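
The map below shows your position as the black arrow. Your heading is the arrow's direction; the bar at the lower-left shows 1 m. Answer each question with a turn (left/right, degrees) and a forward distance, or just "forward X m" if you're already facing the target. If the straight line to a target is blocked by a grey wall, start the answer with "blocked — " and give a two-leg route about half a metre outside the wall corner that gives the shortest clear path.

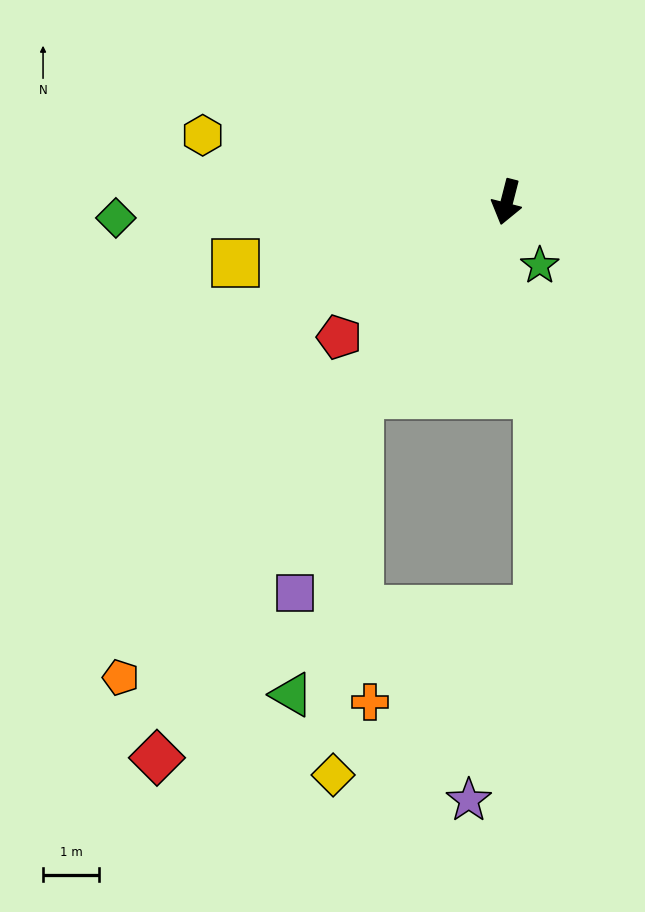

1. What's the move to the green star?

turn left 42°, forward 1.3 m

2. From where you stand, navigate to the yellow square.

turn right 63°, forward 5.0 m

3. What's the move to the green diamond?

turn right 73°, forward 7.0 m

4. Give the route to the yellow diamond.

blocked — turn right 23°, forward 4.3 m, then turn left 33°, forward 6.8 m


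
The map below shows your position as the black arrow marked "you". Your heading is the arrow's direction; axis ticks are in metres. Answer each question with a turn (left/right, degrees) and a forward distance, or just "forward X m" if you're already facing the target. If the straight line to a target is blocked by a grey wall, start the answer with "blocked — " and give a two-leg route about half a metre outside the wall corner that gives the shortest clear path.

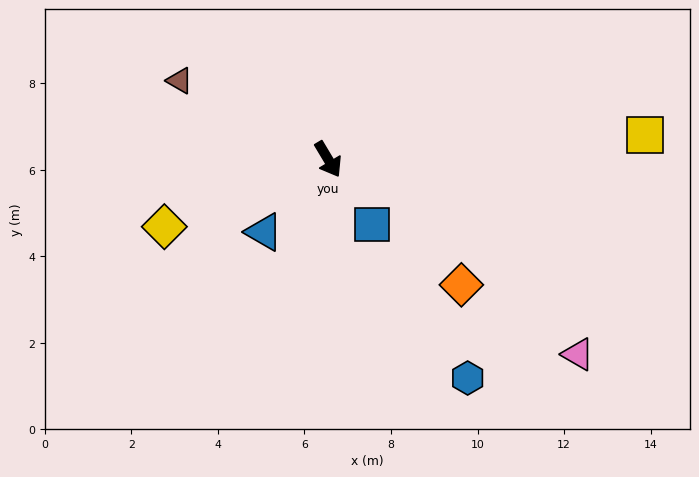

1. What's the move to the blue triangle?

turn right 72°, forward 2.2 m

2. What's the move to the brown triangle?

turn right 149°, forward 3.9 m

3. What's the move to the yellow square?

turn left 63°, forward 7.3 m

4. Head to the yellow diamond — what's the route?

turn right 98°, forward 4.1 m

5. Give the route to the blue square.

turn left 3°, forward 1.8 m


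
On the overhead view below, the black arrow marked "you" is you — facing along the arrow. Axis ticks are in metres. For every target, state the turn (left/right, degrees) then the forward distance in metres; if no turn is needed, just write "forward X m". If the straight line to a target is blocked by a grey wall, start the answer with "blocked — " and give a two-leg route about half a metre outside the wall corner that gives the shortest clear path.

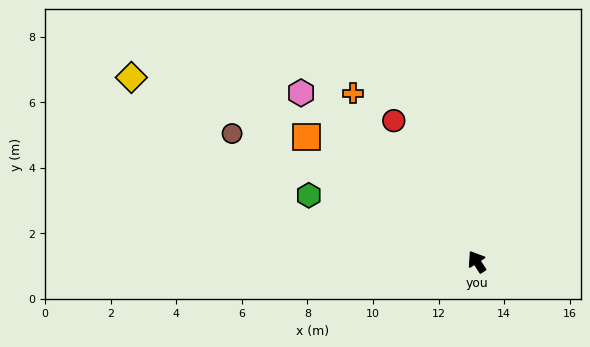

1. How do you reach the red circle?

turn right 2°, forward 5.0 m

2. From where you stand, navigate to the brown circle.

turn left 30°, forward 8.4 m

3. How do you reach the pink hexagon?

turn left 13°, forward 7.4 m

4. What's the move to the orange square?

turn left 21°, forward 6.4 m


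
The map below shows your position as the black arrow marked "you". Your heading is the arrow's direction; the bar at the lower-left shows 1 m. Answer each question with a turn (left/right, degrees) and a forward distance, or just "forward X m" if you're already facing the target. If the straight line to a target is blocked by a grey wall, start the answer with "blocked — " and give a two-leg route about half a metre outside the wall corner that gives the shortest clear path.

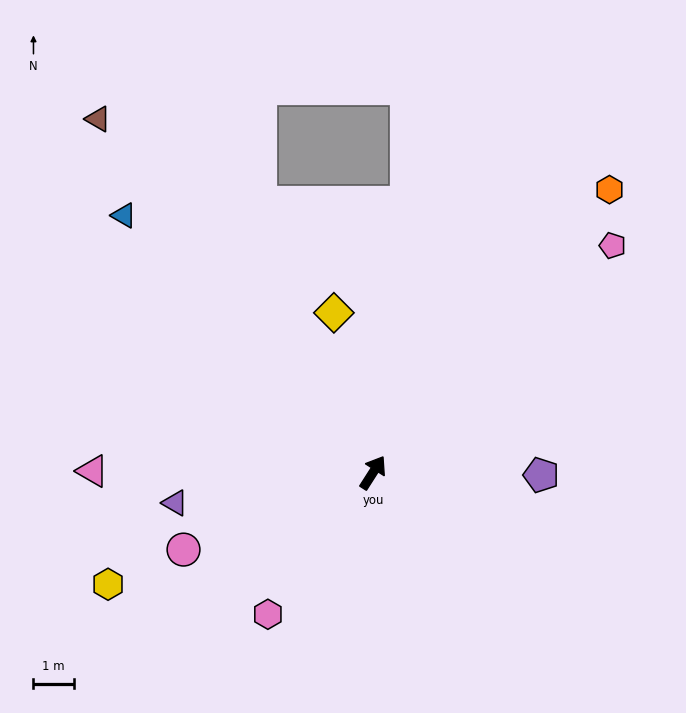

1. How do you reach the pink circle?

turn left 145°, forward 5.1 m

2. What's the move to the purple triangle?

turn left 131°, forward 5.0 m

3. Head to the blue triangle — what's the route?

turn left 77°, forward 8.9 m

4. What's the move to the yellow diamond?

turn left 46°, forward 4.1 m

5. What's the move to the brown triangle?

turn left 70°, forward 11.1 m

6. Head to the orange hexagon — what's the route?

turn right 7°, forward 9.2 m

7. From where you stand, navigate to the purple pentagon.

turn right 58°, forward 4.2 m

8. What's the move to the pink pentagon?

turn right 14°, forward 8.2 m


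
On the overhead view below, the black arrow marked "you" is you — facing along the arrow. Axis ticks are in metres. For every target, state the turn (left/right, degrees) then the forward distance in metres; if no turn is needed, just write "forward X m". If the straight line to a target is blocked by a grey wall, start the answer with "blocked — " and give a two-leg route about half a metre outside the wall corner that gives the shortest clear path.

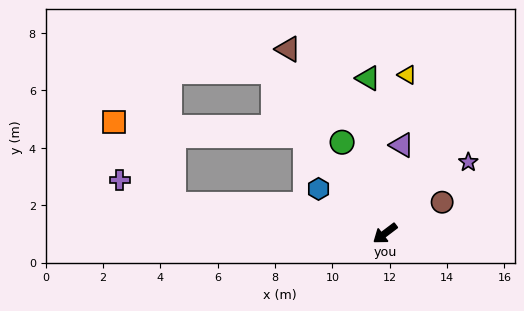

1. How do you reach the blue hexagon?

turn right 71°, forward 2.8 m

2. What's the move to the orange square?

blocked — turn right 45°, forward 7.4 m, then turn right 46°, forward 3.5 m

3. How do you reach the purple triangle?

turn right 138°, forward 3.1 m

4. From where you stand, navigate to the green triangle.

turn right 121°, forward 5.4 m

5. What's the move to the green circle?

turn right 102°, forward 3.5 m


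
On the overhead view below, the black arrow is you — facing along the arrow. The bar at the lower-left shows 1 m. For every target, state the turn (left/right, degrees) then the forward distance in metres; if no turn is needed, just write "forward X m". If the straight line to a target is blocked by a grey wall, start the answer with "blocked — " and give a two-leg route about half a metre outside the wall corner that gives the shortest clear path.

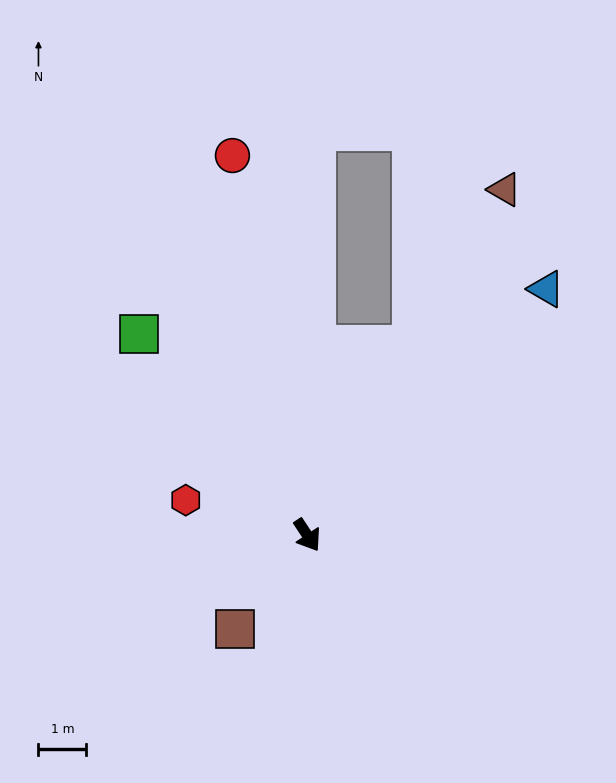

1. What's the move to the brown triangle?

turn left 117°, forward 8.3 m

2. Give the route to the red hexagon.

turn right 139°, forward 2.6 m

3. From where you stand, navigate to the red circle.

turn left 158°, forward 8.1 m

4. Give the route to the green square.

turn right 173°, forward 5.5 m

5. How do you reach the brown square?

turn right 71°, forward 2.5 m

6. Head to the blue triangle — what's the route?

turn left 102°, forward 7.2 m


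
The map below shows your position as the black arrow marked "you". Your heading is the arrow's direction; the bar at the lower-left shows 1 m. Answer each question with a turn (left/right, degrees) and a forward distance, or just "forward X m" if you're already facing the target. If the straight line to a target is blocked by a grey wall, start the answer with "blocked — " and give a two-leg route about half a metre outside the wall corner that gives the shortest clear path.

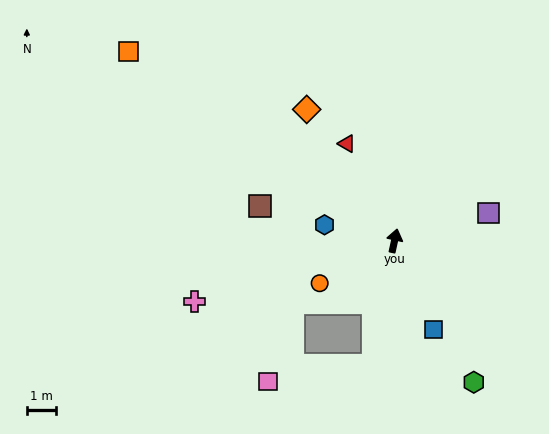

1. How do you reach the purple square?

turn right 61°, forward 3.4 m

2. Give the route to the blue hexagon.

turn left 90°, forward 2.5 m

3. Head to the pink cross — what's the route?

turn left 119°, forward 7.2 m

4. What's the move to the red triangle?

turn left 39°, forward 3.7 m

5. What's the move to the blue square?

turn right 144°, forward 3.4 m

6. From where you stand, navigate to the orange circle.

turn left 132°, forward 3.0 m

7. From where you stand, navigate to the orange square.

turn left 67°, forward 11.3 m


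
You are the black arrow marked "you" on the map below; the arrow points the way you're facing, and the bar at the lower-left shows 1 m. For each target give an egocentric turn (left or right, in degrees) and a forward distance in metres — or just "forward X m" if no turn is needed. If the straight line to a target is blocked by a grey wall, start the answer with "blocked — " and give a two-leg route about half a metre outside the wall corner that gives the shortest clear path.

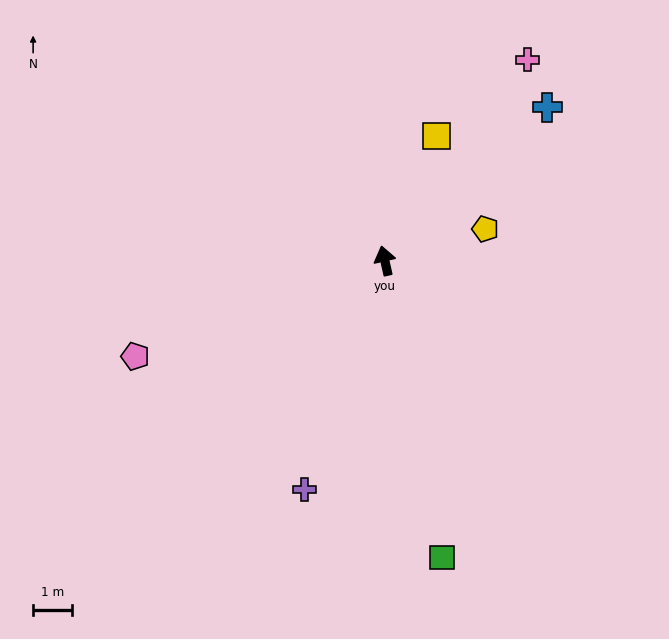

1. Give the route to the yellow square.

turn right 35°, forward 3.4 m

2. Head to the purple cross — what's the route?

turn left 148°, forward 6.2 m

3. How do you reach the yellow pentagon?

turn right 85°, forward 2.7 m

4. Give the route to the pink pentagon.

turn left 98°, forward 6.8 m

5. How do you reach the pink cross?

turn right 48°, forward 6.3 m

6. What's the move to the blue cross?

turn right 59°, forward 5.7 m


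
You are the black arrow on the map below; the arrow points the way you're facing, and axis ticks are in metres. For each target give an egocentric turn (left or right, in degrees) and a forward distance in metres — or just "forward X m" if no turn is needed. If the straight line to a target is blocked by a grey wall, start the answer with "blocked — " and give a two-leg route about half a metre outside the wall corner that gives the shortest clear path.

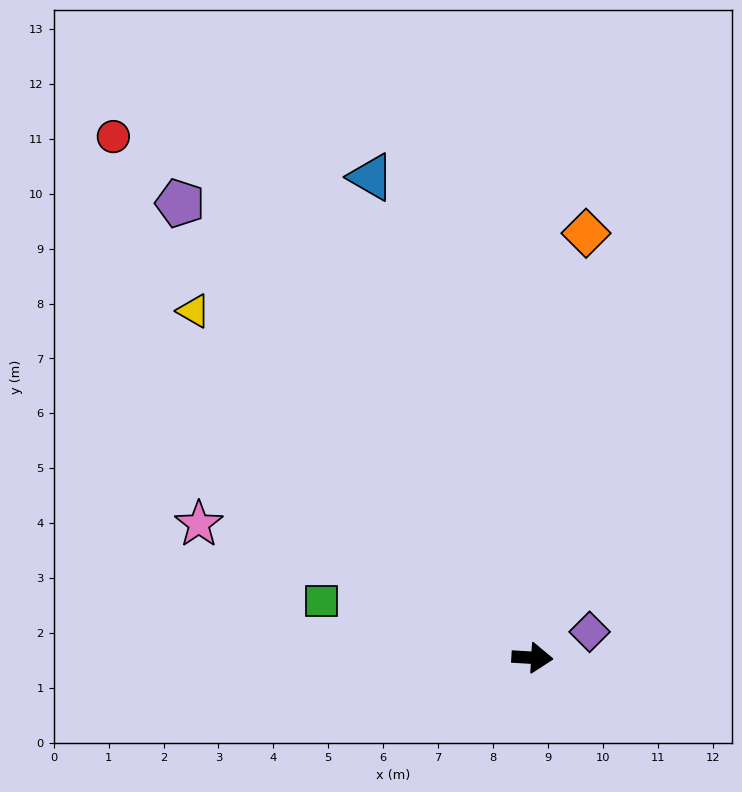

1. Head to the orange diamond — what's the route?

turn left 86°, forward 7.8 m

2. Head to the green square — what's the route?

turn left 168°, forward 4.0 m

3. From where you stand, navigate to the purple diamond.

turn left 28°, forward 1.1 m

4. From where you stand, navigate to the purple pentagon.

turn left 131°, forward 10.5 m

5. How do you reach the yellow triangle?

turn left 138°, forward 8.8 m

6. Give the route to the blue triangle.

turn left 112°, forward 9.2 m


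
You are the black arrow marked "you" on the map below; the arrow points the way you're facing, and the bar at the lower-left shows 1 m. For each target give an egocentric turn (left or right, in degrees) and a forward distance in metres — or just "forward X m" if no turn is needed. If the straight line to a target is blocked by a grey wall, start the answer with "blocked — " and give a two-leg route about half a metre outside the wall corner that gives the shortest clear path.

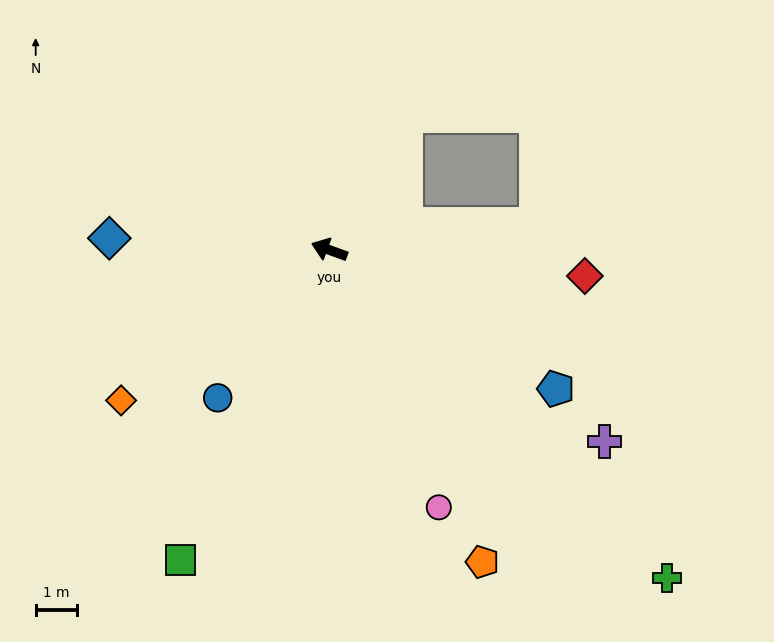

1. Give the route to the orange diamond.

turn left 56°, forward 6.2 m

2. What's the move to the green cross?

turn left 156°, forward 11.4 m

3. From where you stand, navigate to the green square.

turn left 84°, forward 8.3 m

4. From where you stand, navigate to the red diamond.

turn right 166°, forward 6.2 m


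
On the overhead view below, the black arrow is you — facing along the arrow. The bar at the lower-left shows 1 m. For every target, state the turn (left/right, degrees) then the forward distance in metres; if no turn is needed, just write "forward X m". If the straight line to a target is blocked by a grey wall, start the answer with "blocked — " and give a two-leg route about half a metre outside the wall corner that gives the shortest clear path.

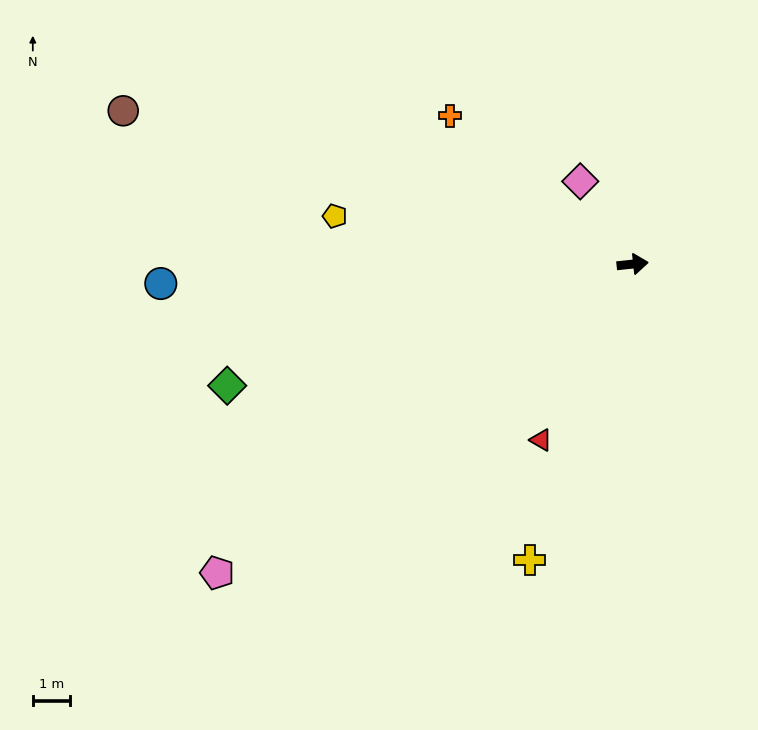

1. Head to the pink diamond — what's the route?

turn left 116°, forward 2.6 m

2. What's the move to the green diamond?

turn right 169°, forward 11.3 m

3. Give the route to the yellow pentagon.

turn left 165°, forward 8.1 m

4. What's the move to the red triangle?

turn right 124°, forward 5.3 m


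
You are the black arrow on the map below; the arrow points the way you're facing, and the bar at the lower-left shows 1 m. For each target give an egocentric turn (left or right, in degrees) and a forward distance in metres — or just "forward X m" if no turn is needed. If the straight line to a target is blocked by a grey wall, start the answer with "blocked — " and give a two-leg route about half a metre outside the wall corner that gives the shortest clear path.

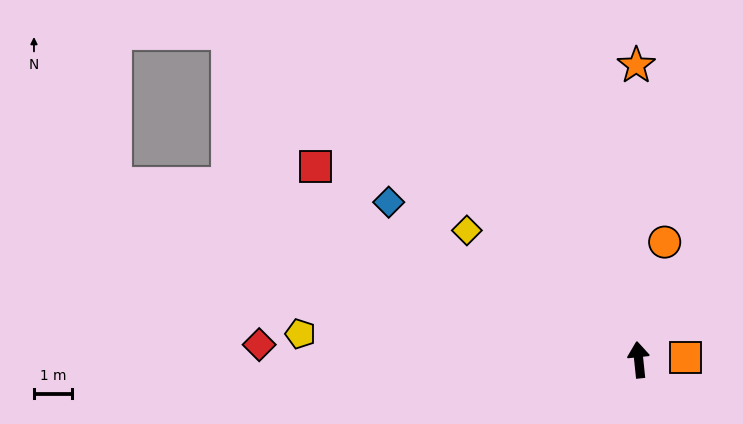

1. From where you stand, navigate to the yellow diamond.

turn left 47°, forward 5.6 m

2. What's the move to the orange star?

turn right 5°, forward 7.7 m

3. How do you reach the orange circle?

turn right 18°, forward 3.1 m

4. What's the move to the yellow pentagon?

turn left 80°, forward 8.8 m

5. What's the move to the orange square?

turn right 93°, forward 1.2 m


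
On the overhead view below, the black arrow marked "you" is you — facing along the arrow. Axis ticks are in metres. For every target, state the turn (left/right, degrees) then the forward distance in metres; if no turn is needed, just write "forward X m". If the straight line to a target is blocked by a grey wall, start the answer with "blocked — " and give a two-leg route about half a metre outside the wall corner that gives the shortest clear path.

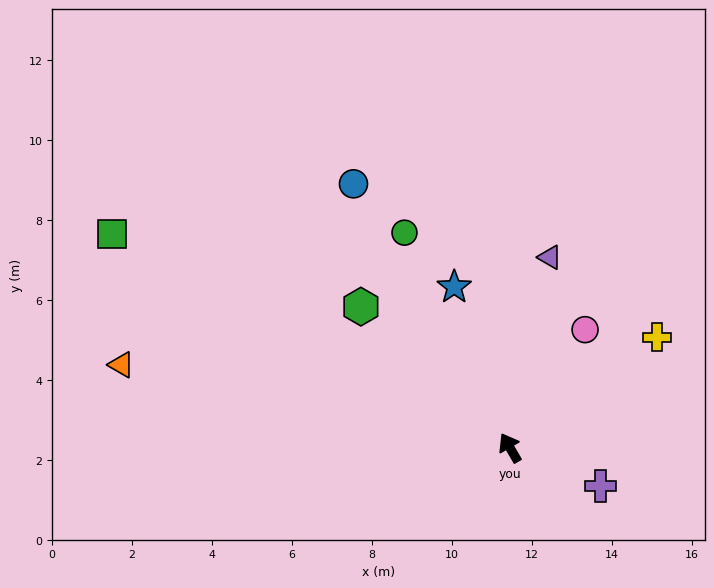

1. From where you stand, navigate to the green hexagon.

turn left 16°, forward 5.1 m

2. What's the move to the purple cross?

turn right 143°, forward 2.5 m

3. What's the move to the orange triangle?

turn left 48°, forward 9.9 m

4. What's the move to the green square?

turn left 32°, forward 11.3 m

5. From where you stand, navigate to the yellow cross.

turn right 83°, forward 4.6 m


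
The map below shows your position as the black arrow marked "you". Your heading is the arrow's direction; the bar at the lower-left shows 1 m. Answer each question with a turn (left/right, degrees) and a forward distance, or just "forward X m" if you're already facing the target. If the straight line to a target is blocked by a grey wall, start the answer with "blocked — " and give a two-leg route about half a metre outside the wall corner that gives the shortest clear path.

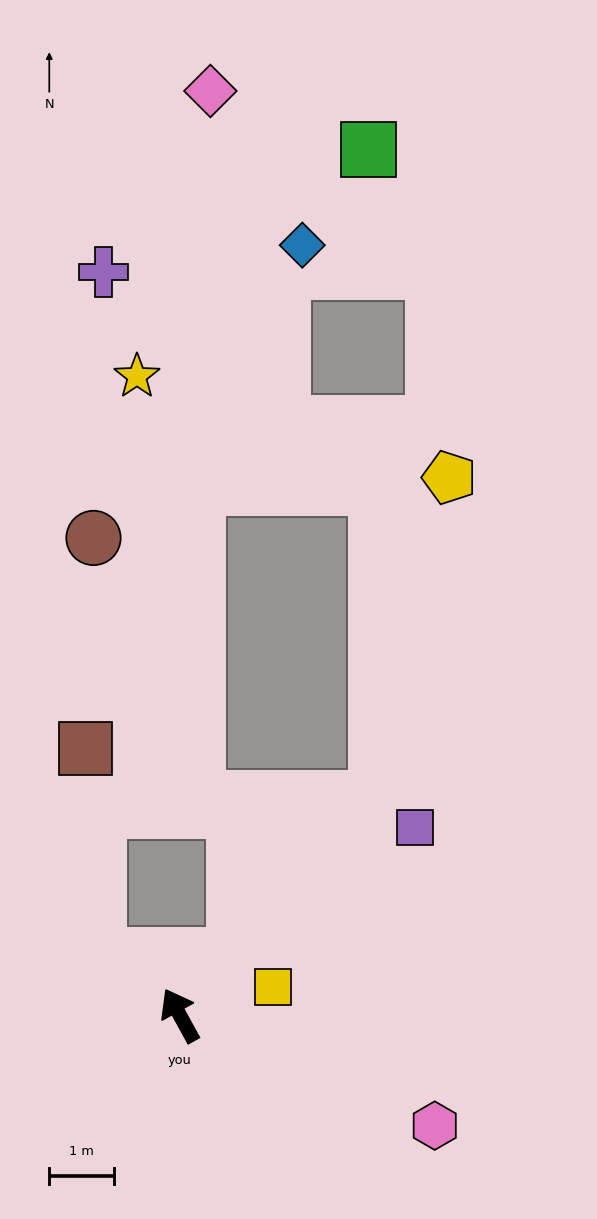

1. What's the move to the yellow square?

turn right 102°, forward 1.5 m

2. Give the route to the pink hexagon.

turn right 142°, forward 4.3 m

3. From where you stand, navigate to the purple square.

turn right 80°, forward 4.6 m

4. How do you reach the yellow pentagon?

blocked — turn right 71°, forward 4.5 m, then turn left 29°, forward 5.1 m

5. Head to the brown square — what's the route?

blocked — turn left 25°, forward 1.6 m, then turn right 50°, forward 3.2 m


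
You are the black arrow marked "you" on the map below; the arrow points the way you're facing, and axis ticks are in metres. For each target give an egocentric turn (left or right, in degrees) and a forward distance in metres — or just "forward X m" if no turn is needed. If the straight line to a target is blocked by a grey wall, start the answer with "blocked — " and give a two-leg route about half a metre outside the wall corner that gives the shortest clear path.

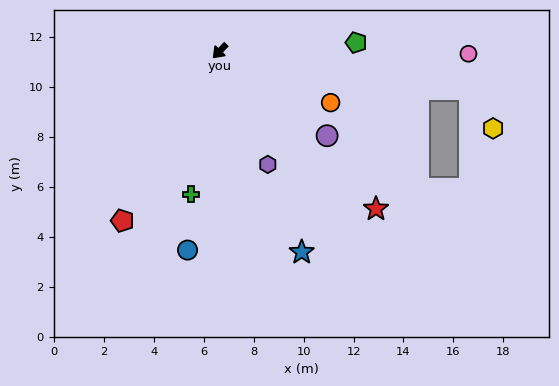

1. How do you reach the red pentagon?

turn left 14°, forward 7.8 m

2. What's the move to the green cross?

turn left 32°, forward 5.9 m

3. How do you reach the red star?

turn left 89°, forward 8.9 m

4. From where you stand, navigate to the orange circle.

turn left 109°, forward 4.9 m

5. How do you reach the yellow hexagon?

blocked — turn left 125°, forward 10.1 m, then turn right 50°, forward 1.8 m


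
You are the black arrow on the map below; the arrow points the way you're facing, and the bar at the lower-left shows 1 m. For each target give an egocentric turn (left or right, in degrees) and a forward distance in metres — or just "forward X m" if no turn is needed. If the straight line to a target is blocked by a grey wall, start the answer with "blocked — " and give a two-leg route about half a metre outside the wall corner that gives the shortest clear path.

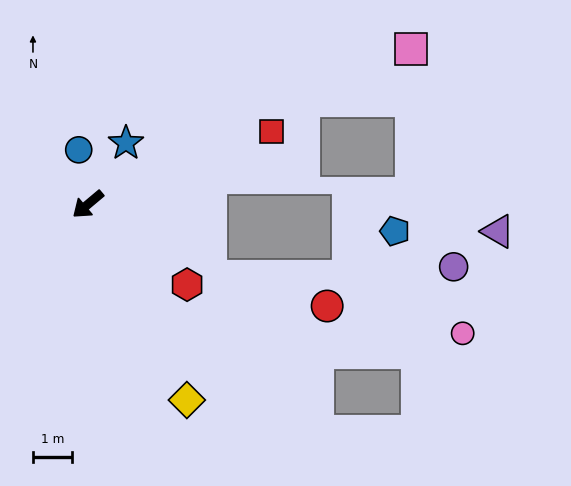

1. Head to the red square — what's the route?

turn left 162°, forward 5.1 m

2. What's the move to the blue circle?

turn right 120°, forward 1.4 m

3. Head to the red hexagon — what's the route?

turn left 101°, forward 3.3 m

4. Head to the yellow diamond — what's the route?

turn left 77°, forward 5.7 m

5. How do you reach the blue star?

turn right 162°, forward 1.9 m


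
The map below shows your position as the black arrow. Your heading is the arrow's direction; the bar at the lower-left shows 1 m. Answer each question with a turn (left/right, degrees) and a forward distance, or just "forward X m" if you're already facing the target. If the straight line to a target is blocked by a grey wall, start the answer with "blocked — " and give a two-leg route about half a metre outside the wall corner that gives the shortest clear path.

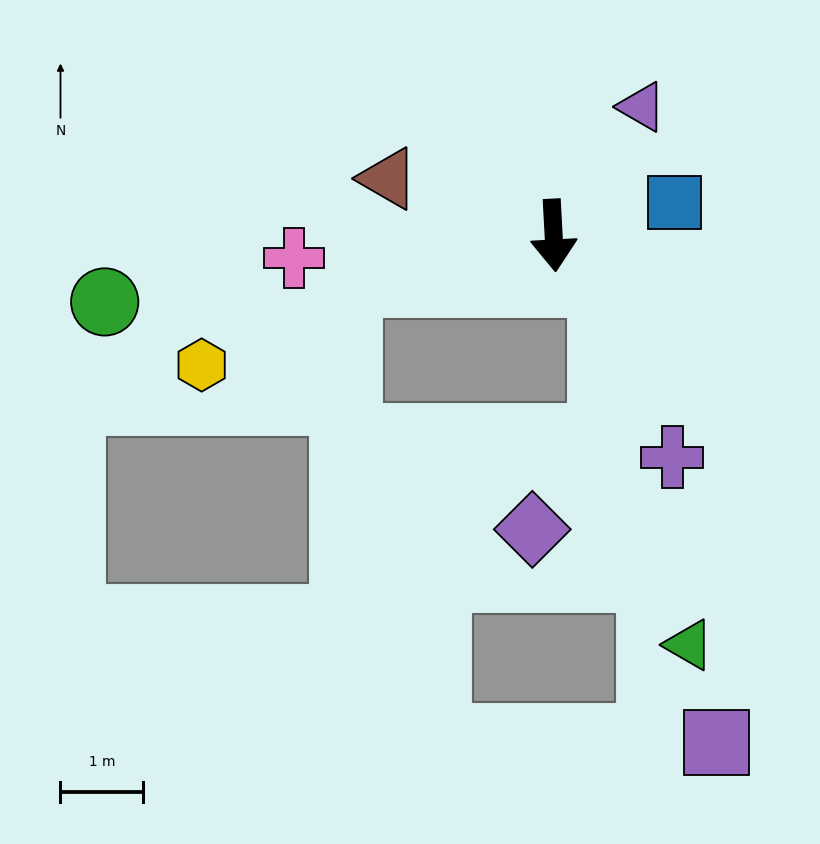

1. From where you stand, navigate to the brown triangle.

turn right 112°, forward 2.1 m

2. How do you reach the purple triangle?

turn left 143°, forward 1.9 m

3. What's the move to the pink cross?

turn right 88°, forward 3.2 m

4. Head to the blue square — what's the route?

turn left 102°, forward 1.5 m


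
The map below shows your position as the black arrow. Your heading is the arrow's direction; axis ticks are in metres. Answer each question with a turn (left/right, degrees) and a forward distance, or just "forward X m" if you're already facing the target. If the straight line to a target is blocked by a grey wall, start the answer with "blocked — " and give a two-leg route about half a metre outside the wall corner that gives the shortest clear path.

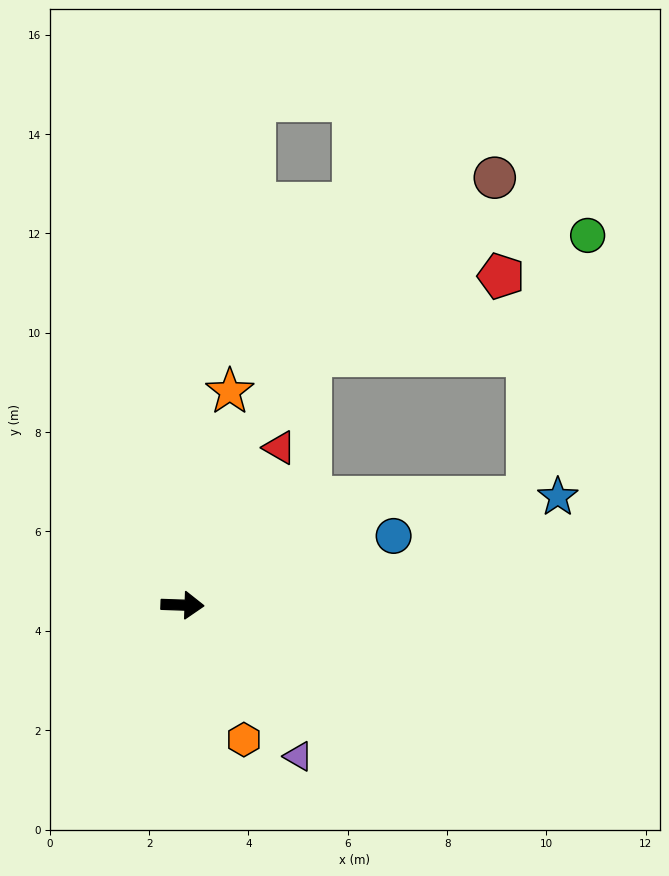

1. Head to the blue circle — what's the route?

turn left 20°, forward 4.5 m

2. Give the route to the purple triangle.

turn right 51°, forward 3.8 m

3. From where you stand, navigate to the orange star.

turn left 79°, forward 4.4 m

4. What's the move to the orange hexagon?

turn right 64°, forward 3.0 m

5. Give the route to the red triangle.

turn left 60°, forward 3.7 m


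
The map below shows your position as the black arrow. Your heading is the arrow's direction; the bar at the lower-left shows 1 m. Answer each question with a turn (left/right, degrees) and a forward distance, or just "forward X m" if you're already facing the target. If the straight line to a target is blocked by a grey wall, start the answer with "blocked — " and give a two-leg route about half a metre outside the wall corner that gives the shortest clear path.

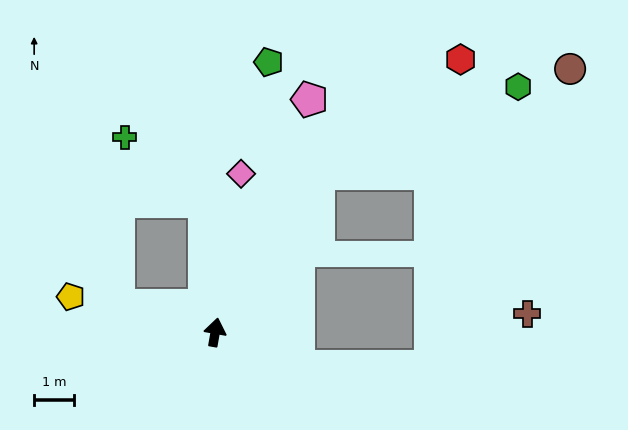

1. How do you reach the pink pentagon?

turn right 12°, forward 6.3 m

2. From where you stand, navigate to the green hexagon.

blocked — turn right 23°, forward 4.7 m, then turn right 34°, forward 5.5 m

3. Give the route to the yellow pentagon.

turn left 86°, forward 3.7 m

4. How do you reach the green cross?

blocked — turn left 14°, forward 3.3 m, then turn left 48°, forward 2.6 m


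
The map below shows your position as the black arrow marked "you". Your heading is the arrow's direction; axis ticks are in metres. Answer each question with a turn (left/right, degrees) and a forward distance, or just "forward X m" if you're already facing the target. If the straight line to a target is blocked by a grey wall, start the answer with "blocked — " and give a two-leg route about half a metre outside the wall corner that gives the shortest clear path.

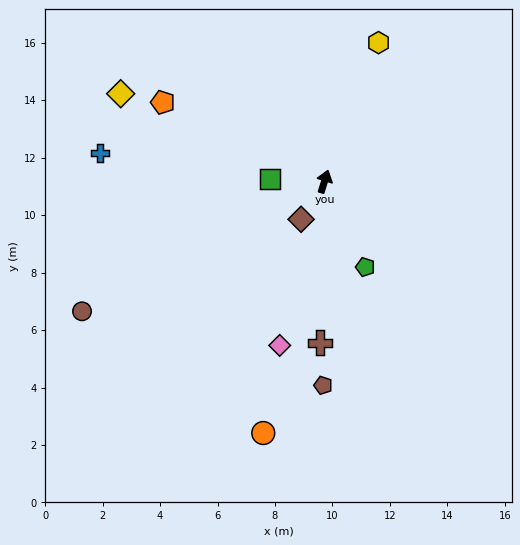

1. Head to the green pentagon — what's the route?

turn right 137°, forward 3.3 m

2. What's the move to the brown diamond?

turn left 166°, forward 1.5 m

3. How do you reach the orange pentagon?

turn left 81°, forward 6.3 m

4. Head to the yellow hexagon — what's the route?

turn right 4°, forward 5.2 m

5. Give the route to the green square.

turn left 105°, forward 1.9 m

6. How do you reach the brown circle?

turn left 136°, forward 9.6 m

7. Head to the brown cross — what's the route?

turn right 164°, forward 5.6 m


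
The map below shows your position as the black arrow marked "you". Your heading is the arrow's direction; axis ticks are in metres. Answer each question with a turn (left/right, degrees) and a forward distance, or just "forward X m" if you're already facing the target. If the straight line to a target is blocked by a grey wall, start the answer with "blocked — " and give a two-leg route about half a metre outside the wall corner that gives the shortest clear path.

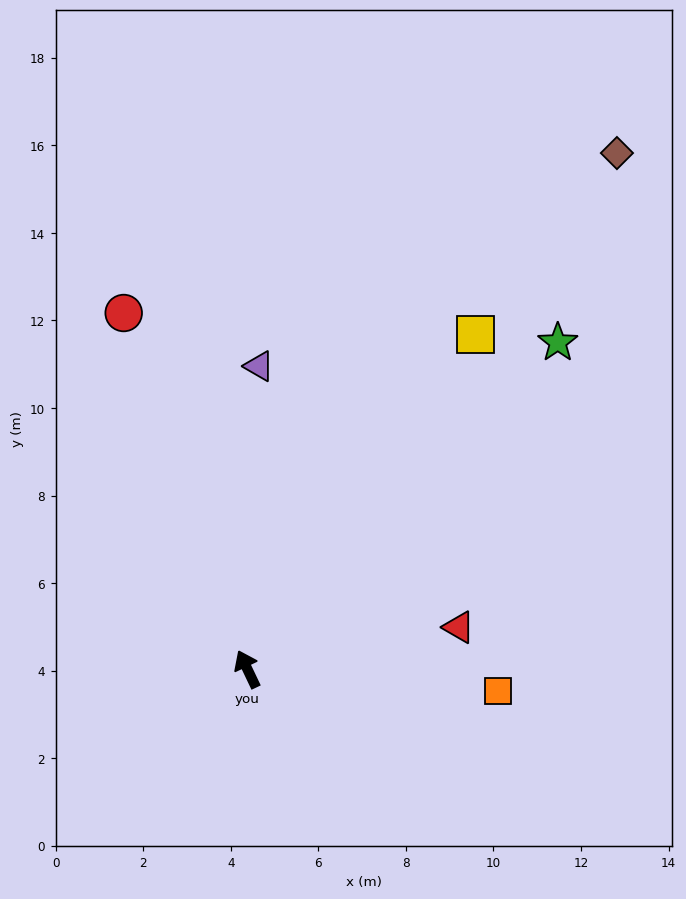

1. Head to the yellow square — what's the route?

turn right 60°, forward 9.3 m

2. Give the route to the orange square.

turn right 120°, forward 5.7 m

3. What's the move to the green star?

turn right 69°, forward 10.3 m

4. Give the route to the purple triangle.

turn right 28°, forward 6.9 m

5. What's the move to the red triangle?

turn right 104°, forward 4.9 m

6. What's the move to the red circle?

turn right 6°, forward 8.6 m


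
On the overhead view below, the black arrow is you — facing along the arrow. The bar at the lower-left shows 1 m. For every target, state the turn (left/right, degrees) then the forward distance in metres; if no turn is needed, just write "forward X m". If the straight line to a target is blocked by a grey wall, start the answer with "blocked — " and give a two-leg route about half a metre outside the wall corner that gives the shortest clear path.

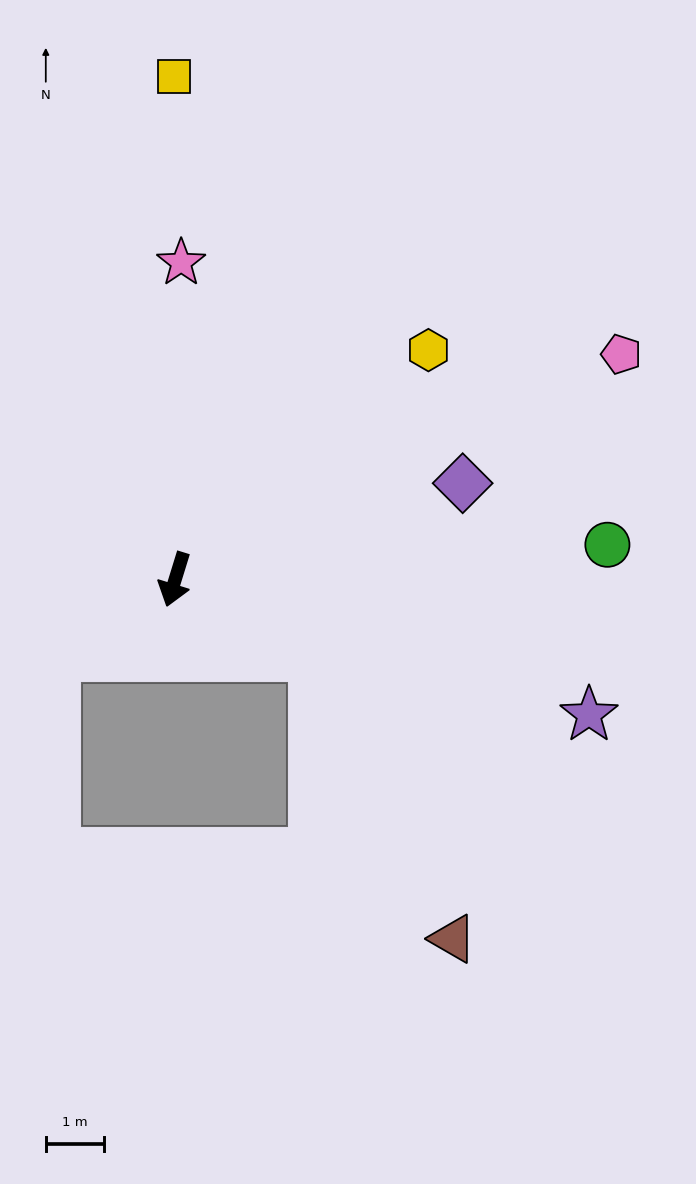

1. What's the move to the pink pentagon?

turn left 134°, forward 8.5 m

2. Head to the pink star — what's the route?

turn right 164°, forward 5.4 m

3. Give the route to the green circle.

turn left 112°, forward 7.4 m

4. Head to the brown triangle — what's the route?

blocked — turn left 78°, forward 2.7 m, then turn right 35°, forward 5.4 m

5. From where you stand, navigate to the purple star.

turn left 89°, forward 7.4 m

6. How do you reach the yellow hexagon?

turn left 149°, forward 5.8 m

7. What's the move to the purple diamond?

turn left 126°, forward 5.2 m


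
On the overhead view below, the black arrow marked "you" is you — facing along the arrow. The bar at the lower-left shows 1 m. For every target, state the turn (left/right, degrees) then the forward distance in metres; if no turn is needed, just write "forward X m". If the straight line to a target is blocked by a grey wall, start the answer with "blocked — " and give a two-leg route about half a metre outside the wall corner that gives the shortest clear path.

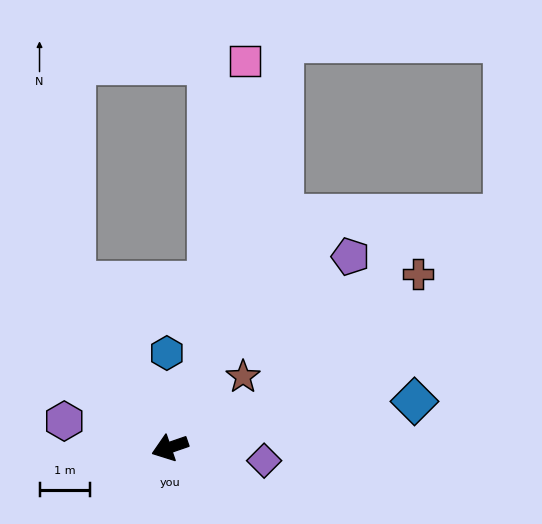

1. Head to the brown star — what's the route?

turn right 155°, forward 2.0 m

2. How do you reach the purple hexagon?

turn right 33°, forward 2.1 m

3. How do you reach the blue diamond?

turn left 172°, forward 4.9 m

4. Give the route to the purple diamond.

turn left 153°, forward 1.9 m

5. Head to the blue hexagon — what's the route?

turn right 107°, forward 1.9 m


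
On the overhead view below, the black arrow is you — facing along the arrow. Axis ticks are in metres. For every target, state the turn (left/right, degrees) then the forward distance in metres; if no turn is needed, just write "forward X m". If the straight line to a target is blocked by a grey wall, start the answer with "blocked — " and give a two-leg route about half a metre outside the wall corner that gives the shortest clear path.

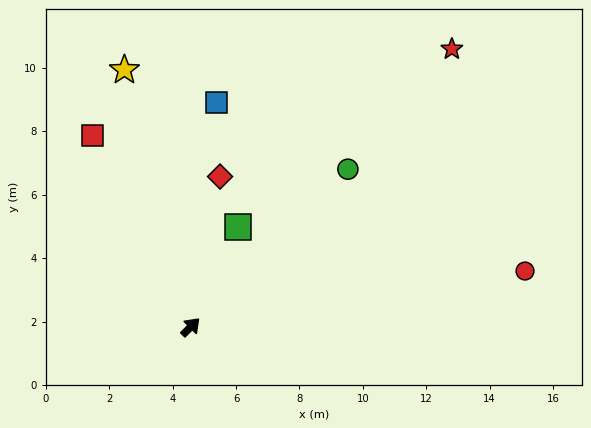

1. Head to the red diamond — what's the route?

turn left 34°, forward 4.8 m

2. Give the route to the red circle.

turn right 36°, forward 10.7 m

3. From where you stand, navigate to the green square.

turn left 20°, forward 3.5 m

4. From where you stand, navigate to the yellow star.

turn left 59°, forward 8.4 m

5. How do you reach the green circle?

forward 7.0 m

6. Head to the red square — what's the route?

turn left 72°, forward 6.8 m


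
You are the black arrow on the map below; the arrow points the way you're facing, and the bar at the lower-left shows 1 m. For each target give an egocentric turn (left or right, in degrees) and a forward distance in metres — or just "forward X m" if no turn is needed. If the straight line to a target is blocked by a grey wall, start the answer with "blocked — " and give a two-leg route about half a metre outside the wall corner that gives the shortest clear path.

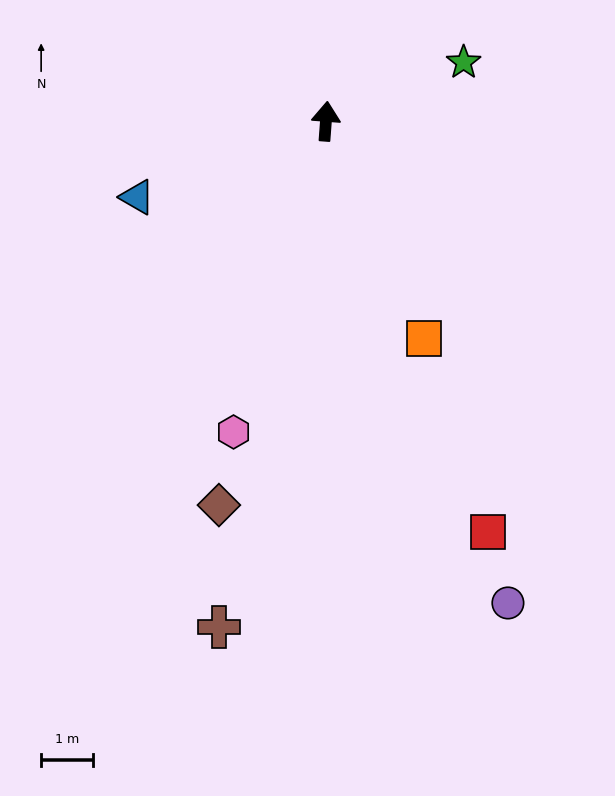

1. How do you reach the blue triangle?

turn left 116°, forward 3.9 m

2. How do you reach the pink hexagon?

turn left 168°, forward 6.3 m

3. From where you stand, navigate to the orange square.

turn right 151°, forward 4.6 m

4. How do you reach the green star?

turn right 63°, forward 2.9 m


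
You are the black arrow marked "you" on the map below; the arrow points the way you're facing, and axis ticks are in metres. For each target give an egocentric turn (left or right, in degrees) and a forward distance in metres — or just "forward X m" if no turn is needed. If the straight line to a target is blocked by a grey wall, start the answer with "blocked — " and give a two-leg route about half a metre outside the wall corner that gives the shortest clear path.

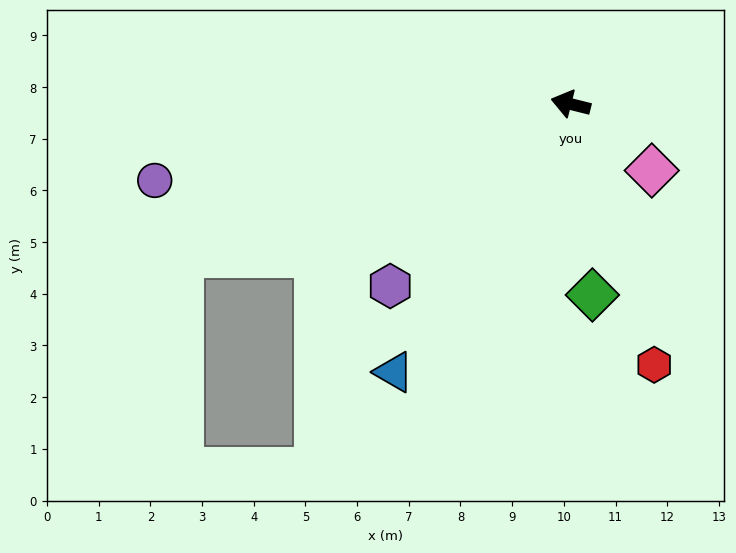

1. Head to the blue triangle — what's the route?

turn left 71°, forward 6.2 m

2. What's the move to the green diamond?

turn left 111°, forward 3.7 m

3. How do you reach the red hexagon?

turn left 122°, forward 5.3 m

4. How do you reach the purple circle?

turn left 24°, forward 8.2 m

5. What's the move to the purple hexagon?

turn left 59°, forward 5.0 m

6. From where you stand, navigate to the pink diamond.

turn left 155°, forward 2.0 m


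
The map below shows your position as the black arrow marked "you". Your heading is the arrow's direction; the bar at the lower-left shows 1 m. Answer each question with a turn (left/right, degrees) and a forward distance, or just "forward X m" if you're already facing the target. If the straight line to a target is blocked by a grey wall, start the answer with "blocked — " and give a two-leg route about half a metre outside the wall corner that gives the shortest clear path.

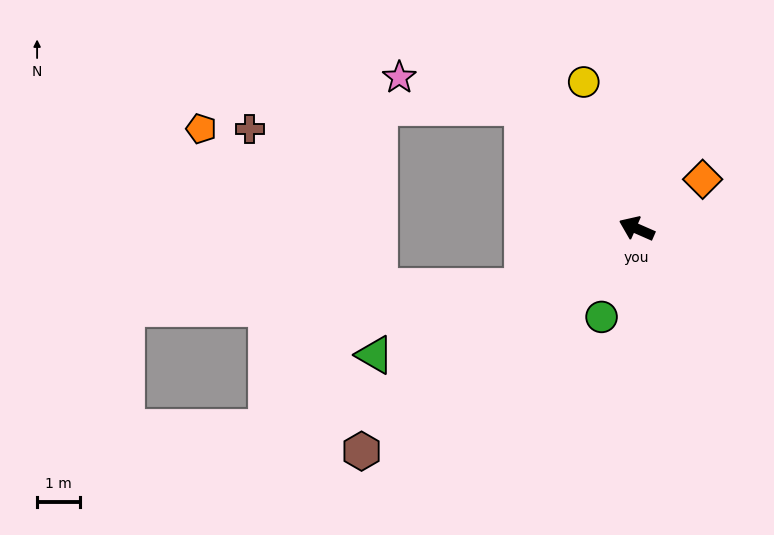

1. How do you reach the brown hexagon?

turn left 63°, forward 8.2 m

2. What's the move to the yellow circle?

turn right 46°, forward 3.6 m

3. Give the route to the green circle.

turn left 92°, forward 2.2 m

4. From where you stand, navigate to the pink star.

blocked — turn right 23°, forward 3.8 m, then turn left 33°, forward 2.9 m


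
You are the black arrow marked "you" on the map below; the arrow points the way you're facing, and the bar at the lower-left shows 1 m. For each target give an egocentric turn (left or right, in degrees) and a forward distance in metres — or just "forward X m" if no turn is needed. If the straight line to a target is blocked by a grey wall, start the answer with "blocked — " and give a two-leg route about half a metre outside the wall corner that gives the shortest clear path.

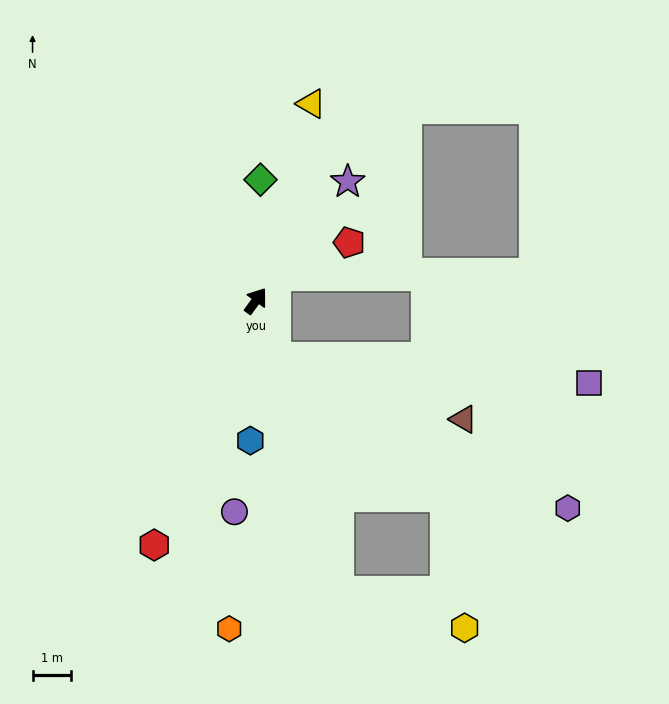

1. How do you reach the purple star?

forward 3.9 m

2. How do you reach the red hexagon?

turn right 167°, forward 6.8 m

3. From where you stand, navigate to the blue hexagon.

turn right 146°, forward 3.6 m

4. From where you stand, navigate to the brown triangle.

blocked — turn right 126°, forward 1.6 m, then turn left 54°, forward 5.1 m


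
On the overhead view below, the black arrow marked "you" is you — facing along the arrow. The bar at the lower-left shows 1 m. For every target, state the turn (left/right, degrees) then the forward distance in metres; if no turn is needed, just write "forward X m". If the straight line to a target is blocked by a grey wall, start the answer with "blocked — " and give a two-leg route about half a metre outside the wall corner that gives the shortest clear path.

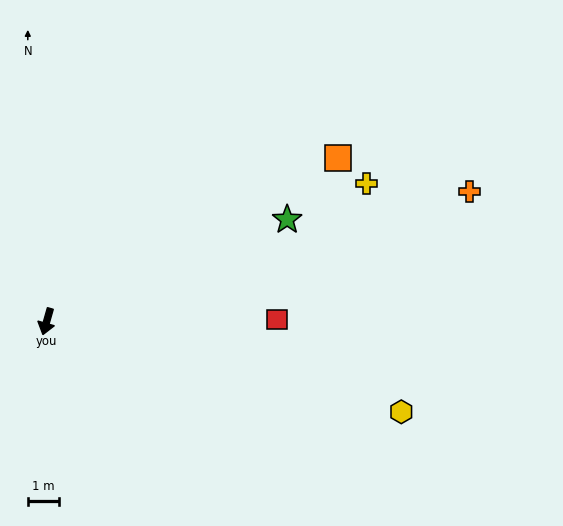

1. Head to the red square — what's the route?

turn left 106°, forward 7.5 m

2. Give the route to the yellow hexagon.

turn left 92°, forward 11.9 m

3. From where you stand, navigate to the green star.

turn left 129°, forward 8.5 m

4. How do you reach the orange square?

turn left 135°, forward 10.9 m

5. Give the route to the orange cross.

turn left 123°, forward 14.4 m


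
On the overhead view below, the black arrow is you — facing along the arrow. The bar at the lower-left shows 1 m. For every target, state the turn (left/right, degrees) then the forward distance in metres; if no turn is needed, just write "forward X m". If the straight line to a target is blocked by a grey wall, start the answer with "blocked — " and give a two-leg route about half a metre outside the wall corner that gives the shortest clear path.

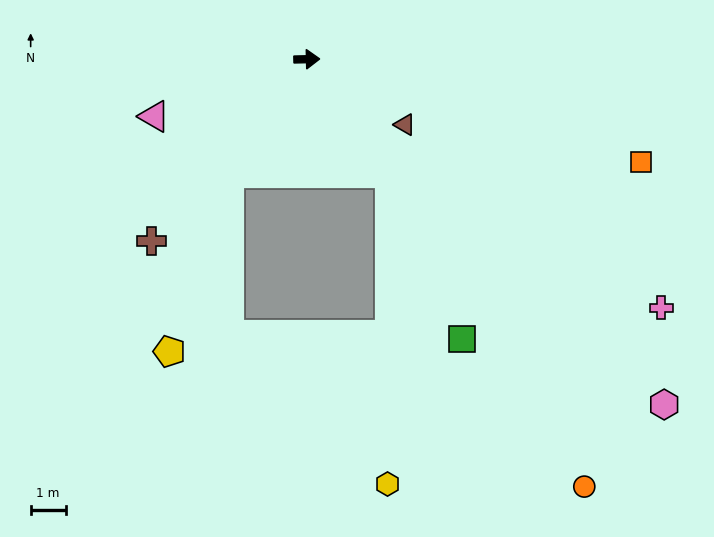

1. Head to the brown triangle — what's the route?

turn right 35°, forward 3.4 m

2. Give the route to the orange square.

turn right 18°, forward 10.0 m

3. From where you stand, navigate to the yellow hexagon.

blocked — turn right 55°, forward 4.1 m, then turn right 37°, forward 8.9 m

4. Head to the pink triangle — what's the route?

turn right 161°, forward 4.7 m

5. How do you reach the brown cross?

turn right 132°, forward 6.8 m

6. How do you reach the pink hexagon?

turn right 45°, forward 14.2 m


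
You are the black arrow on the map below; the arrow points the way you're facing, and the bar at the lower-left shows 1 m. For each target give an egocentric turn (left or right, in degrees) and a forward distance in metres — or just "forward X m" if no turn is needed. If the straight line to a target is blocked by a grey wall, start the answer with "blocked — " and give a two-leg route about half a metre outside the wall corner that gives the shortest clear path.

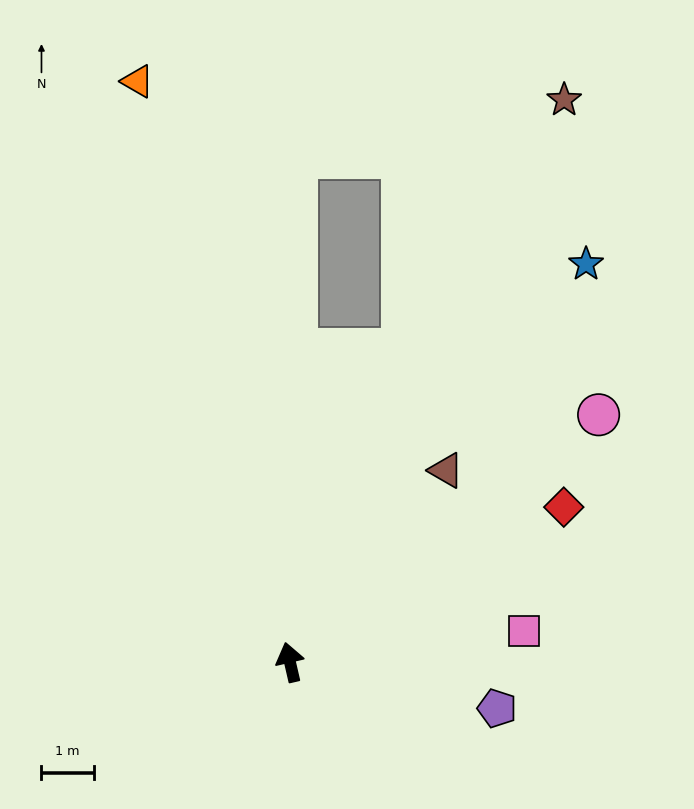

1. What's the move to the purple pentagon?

turn right 116°, forward 4.1 m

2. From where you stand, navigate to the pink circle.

turn right 64°, forward 7.6 m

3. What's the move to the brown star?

turn right 39°, forward 12.0 m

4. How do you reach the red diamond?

turn right 73°, forward 6.0 m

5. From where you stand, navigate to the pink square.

turn right 95°, forward 4.5 m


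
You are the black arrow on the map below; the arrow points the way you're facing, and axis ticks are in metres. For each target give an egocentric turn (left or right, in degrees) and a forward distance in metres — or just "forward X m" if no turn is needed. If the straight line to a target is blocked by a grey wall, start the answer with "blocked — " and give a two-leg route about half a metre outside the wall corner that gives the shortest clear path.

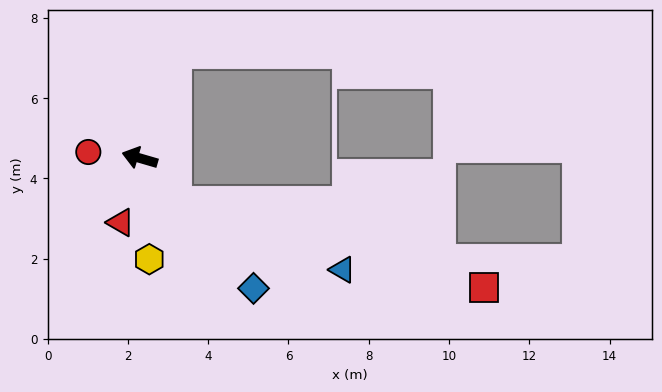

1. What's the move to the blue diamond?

turn left 147°, forward 4.3 m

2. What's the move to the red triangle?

turn left 90°, forward 1.7 m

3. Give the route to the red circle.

turn left 9°, forward 1.3 m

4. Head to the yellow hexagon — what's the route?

turn left 112°, forward 2.5 m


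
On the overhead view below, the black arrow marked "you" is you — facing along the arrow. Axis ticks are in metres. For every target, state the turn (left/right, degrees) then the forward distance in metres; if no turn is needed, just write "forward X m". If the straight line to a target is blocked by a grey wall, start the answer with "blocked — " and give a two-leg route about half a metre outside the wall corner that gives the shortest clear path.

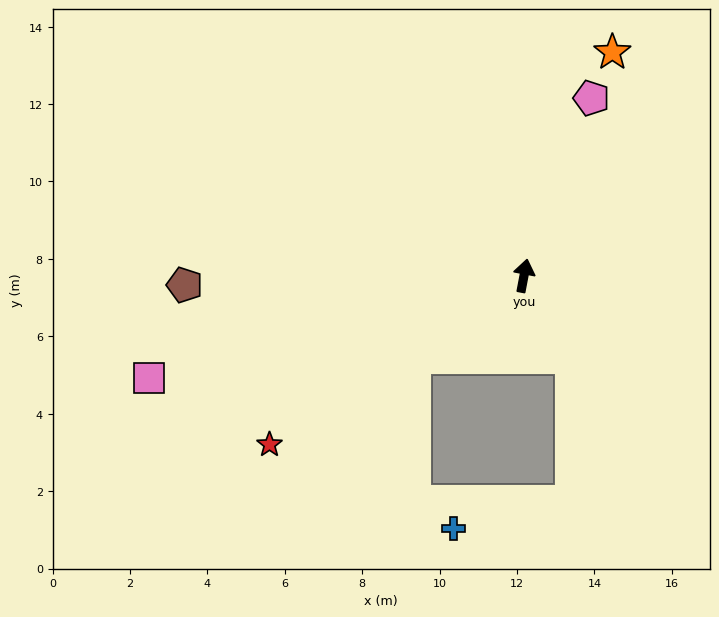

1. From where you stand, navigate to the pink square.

turn left 116°, forward 10.0 m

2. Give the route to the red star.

turn left 134°, forward 7.9 m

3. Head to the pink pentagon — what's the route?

turn right 10°, forward 4.9 m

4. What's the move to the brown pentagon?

turn left 102°, forward 8.8 m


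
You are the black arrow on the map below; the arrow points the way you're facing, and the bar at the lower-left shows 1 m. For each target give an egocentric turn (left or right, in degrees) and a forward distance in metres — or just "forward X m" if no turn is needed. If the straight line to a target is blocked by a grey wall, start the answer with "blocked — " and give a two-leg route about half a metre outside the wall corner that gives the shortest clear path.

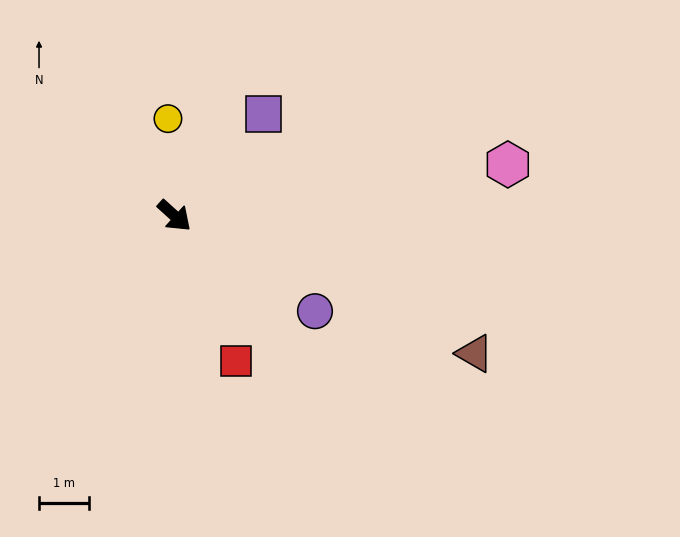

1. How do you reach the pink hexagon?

turn left 51°, forward 6.8 m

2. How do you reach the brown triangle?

turn left 17°, forward 6.7 m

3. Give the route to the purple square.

turn left 91°, forward 2.7 m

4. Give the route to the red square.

turn right 25°, forward 3.2 m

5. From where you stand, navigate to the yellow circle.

turn left 136°, forward 2.0 m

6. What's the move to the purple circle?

turn left 8°, forward 3.4 m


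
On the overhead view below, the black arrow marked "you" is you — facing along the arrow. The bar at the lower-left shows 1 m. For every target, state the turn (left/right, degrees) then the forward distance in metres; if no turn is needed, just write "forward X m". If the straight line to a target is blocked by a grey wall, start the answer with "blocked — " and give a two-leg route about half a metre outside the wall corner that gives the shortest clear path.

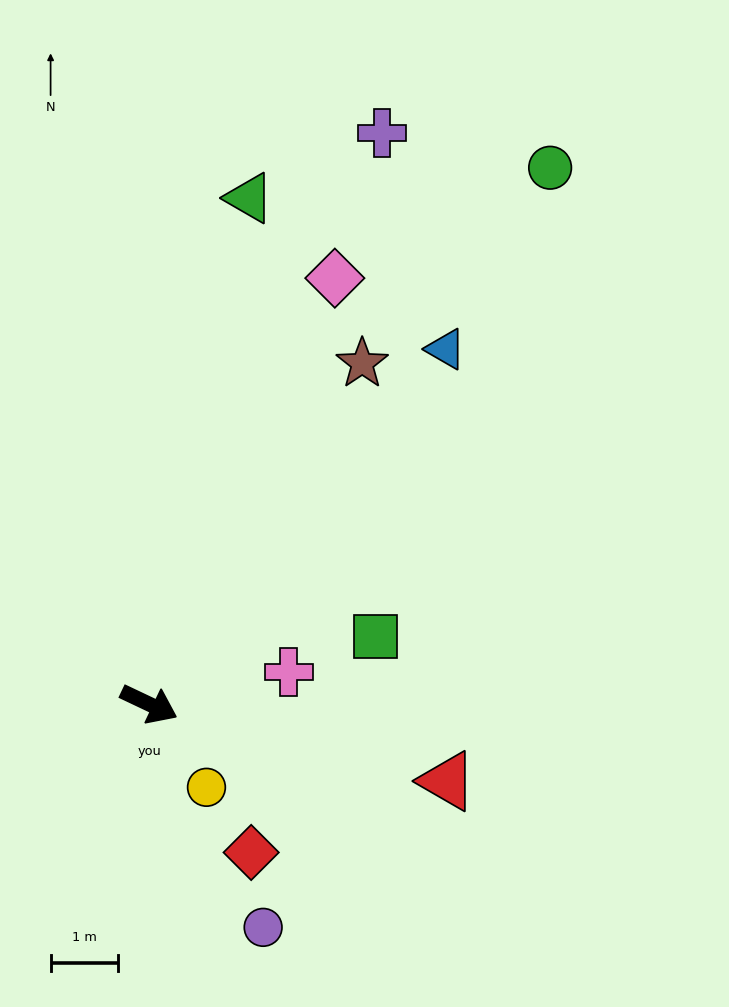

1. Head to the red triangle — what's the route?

turn left 11°, forward 4.6 m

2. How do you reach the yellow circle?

turn right 30°, forward 1.5 m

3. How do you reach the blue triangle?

turn left 75°, forward 6.9 m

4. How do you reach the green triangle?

turn left 104°, forward 7.7 m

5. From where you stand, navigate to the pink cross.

turn left 38°, forward 2.1 m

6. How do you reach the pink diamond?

turn left 92°, forward 6.9 m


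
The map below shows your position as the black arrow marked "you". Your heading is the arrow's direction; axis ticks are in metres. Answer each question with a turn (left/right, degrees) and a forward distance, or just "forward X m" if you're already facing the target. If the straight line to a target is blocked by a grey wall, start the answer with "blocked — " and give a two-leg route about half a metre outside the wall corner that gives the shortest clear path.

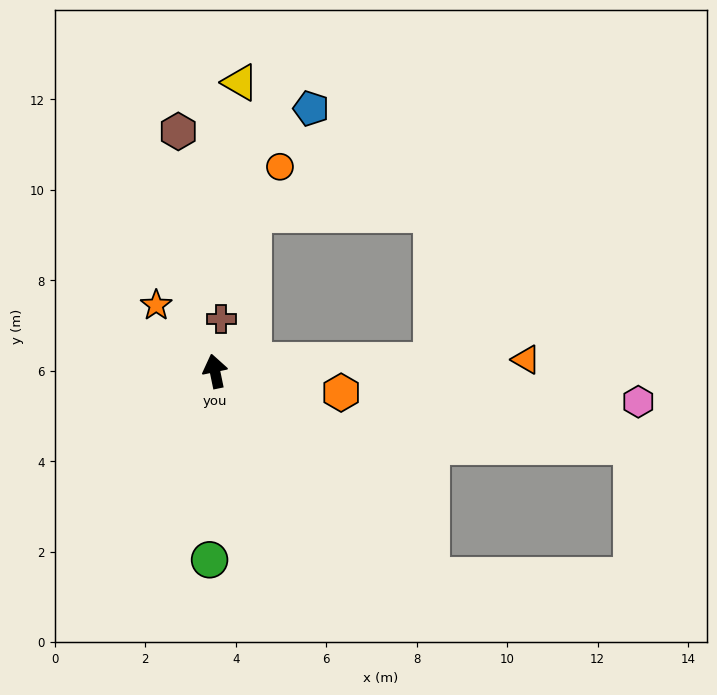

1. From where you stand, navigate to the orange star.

turn left 30°, forward 2.0 m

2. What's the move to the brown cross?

turn right 19°, forward 1.2 m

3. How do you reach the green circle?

turn left 167°, forward 4.2 m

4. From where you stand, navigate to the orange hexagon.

turn right 111°, forward 2.8 m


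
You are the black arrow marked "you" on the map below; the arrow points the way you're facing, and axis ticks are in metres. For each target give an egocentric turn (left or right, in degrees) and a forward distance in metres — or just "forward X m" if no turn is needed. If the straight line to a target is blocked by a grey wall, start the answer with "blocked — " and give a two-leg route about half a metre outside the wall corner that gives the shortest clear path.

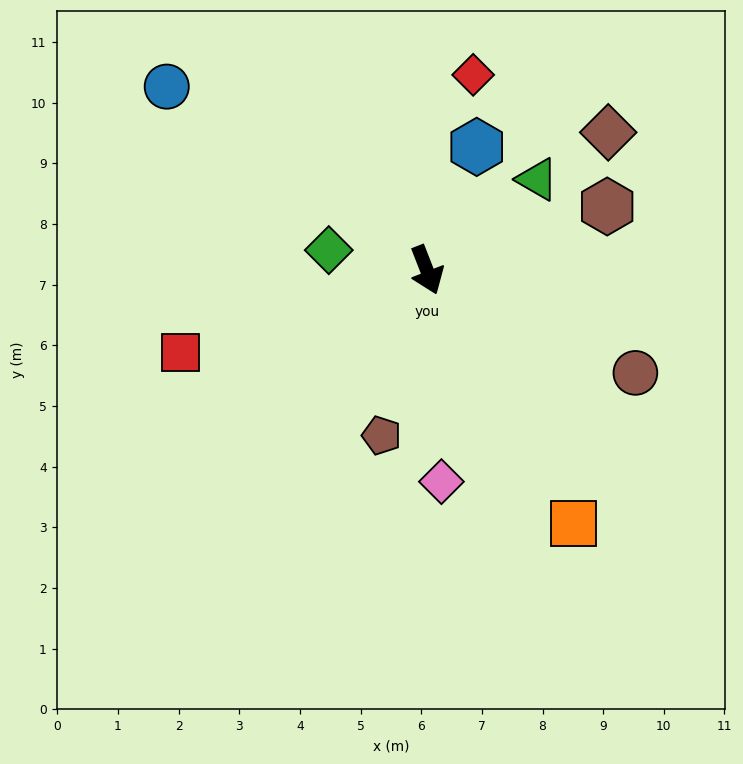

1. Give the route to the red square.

turn right 93°, forward 4.3 m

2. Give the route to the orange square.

turn left 9°, forward 4.8 m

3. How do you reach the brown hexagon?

turn left 88°, forward 3.2 m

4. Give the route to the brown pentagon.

turn right 37°, forward 2.8 m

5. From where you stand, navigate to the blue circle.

turn right 147°, forward 5.2 m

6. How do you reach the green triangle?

turn left 108°, forward 2.4 m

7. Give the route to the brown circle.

turn left 42°, forward 3.8 m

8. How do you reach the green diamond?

turn right 123°, forward 1.6 m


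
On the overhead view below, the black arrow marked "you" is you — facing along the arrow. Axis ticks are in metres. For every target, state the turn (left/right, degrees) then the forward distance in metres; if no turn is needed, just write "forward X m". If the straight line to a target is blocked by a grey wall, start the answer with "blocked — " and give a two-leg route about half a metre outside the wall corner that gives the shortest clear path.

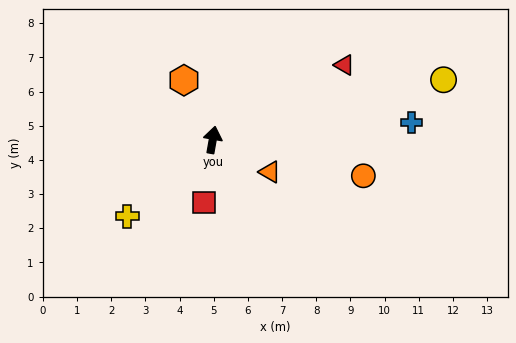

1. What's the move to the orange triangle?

turn right 109°, forward 1.9 m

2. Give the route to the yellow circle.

turn right 65°, forward 7.0 m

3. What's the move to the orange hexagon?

turn left 36°, forward 1.9 m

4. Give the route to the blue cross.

turn right 75°, forward 5.8 m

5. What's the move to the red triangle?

turn right 50°, forward 4.4 m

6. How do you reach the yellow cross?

turn left 142°, forward 3.4 m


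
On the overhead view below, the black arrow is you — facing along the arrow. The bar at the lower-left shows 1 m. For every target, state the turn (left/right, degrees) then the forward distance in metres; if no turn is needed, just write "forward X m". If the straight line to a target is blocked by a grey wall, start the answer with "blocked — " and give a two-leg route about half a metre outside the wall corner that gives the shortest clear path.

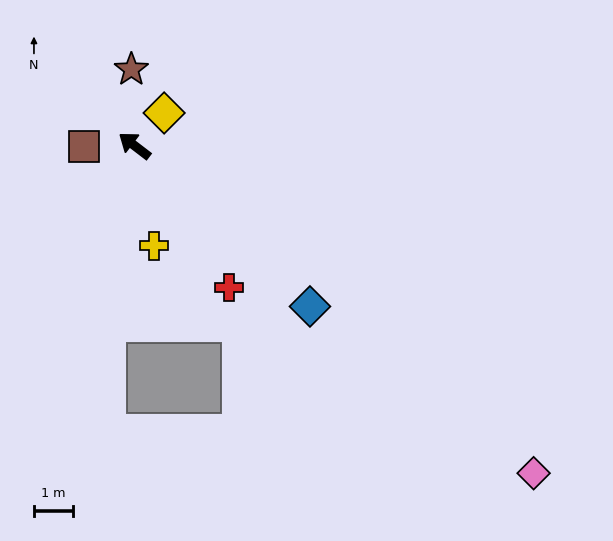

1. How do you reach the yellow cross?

turn left 138°, forward 2.6 m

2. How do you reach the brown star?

turn right 50°, forward 1.9 m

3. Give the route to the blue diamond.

turn left 175°, forward 6.0 m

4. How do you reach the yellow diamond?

turn right 95°, forward 1.1 m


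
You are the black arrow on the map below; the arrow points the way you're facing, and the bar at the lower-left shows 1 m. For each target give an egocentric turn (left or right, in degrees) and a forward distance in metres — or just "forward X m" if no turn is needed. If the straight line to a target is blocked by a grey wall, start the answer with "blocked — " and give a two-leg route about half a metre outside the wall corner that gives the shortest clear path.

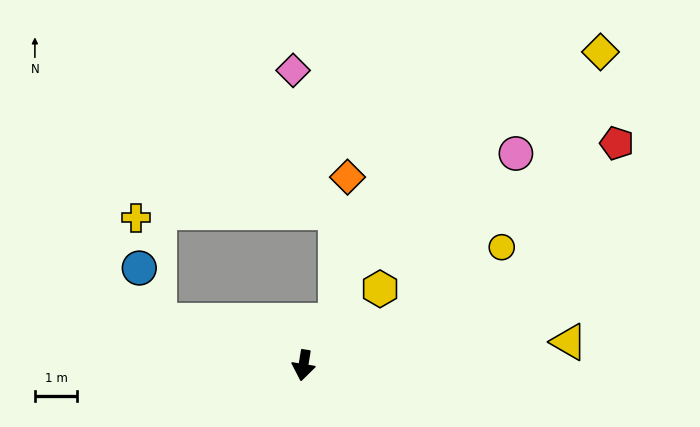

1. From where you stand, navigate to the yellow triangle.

turn left 104°, forward 6.3 m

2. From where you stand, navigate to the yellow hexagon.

turn left 144°, forward 2.6 m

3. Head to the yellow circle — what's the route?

turn left 130°, forward 5.5 m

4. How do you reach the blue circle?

blocked — turn right 98°, forward 3.6 m, then turn right 52°, forward 1.3 m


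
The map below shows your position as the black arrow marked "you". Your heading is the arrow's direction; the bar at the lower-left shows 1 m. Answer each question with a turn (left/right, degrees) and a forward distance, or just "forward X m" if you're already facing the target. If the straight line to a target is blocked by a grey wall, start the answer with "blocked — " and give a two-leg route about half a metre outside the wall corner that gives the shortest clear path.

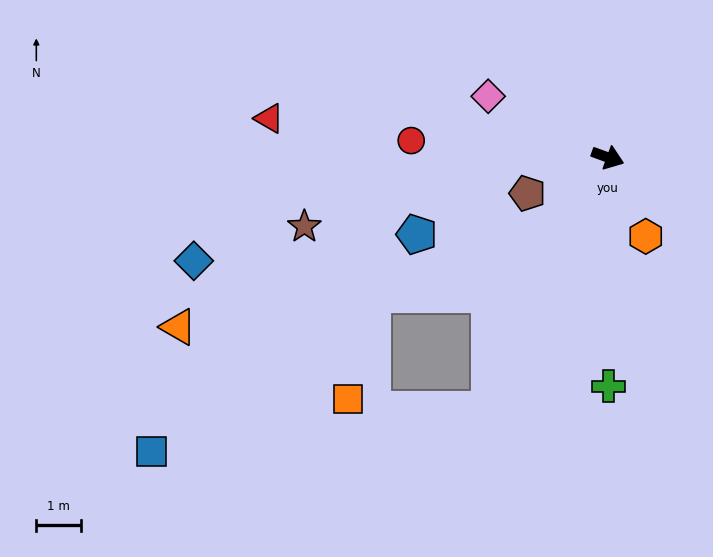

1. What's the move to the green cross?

turn right 70°, forward 5.1 m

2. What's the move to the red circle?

turn right 165°, forward 4.4 m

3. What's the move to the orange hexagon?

turn right 44°, forward 2.0 m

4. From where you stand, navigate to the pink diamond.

turn left 173°, forward 3.0 m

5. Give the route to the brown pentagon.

turn right 136°, forward 2.0 m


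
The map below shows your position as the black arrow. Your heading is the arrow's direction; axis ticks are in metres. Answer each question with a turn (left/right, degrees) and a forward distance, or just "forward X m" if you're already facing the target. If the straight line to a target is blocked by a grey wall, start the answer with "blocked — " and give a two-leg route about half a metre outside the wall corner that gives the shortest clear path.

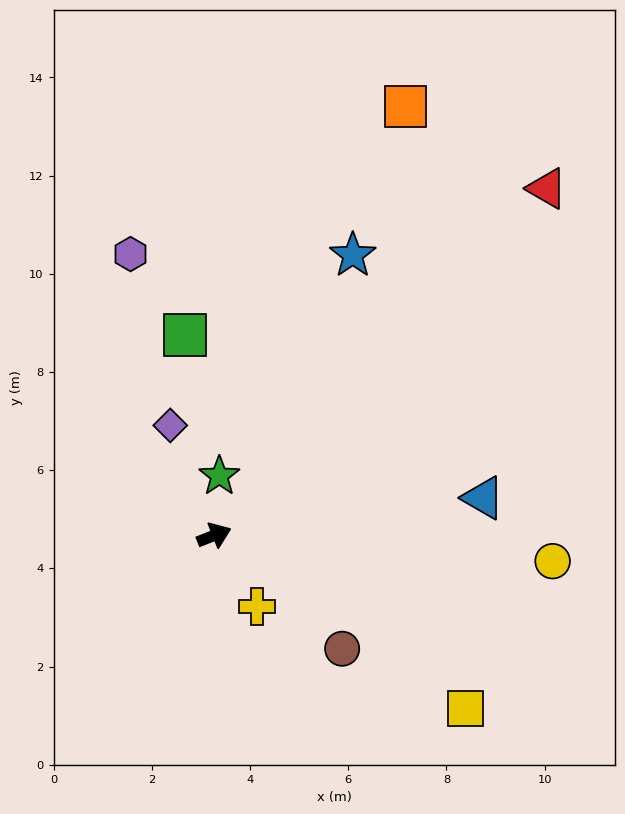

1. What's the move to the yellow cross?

turn right 80°, forward 1.7 m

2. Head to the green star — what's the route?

turn left 63°, forward 1.2 m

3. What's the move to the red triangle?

turn left 25°, forward 9.8 m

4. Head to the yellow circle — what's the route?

turn right 26°, forward 6.9 m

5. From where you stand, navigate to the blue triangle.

turn right 14°, forward 5.5 m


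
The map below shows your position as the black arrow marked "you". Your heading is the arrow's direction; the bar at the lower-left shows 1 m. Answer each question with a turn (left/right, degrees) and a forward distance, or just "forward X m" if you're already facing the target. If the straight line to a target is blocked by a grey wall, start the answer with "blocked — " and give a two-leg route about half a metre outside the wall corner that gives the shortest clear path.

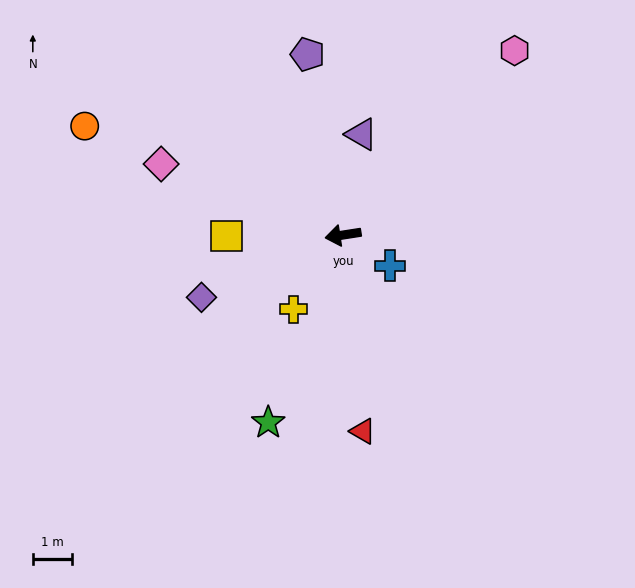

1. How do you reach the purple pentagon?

turn right 88°, forward 4.7 m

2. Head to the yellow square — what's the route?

turn right 8°, forward 3.0 m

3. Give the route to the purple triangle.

turn right 109°, forward 2.6 m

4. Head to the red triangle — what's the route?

turn left 87°, forward 5.1 m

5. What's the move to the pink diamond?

turn right 30°, forward 5.0 m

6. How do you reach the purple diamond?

turn left 15°, forward 4.0 m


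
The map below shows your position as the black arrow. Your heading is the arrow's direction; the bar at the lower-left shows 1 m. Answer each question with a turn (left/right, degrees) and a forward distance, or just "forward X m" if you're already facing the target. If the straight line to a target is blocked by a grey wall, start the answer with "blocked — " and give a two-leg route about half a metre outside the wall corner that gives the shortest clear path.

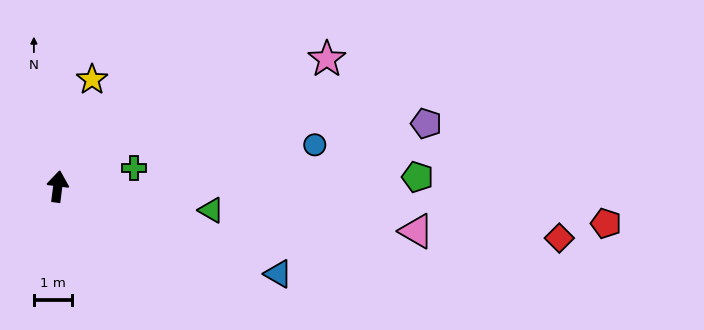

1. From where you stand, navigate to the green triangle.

turn right 91°, forward 4.0 m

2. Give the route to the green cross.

turn right 69°, forward 2.0 m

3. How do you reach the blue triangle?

turn right 104°, forward 6.2 m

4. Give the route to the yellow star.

turn right 11°, forward 2.9 m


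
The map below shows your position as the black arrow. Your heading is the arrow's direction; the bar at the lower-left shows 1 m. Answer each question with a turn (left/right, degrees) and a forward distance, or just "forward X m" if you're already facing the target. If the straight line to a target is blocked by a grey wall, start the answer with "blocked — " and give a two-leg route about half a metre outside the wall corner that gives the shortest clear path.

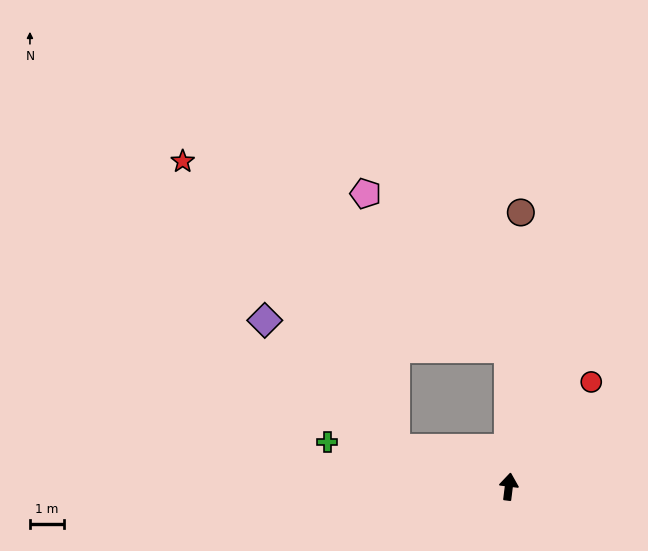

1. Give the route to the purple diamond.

blocked — turn left 78°, forward 3.5 m, then turn right 25°, forward 5.4 m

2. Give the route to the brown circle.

turn left 5°, forward 8.1 m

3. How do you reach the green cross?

turn left 83°, forward 5.6 m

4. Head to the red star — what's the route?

blocked — turn left 78°, forward 3.5 m, then turn right 34°, forward 10.6 m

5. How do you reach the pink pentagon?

blocked — turn left 7°, forward 4.1 m, then turn left 43°, forward 6.3 m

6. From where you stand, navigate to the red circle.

turn right 31°, forward 4.0 m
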